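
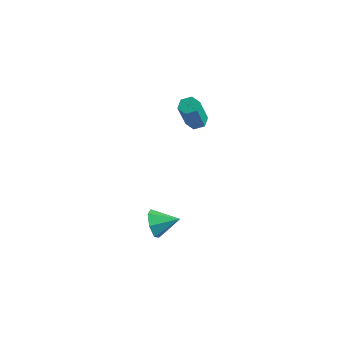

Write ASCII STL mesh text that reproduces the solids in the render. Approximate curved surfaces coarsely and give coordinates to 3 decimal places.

solid 
facet normal -0.847 -0.406 -0.344
outer loop
vertex 1.195 -3.088 -3.513
vertex 0.814 -2.871 -2.832
vertex 0.894 -2.453 -3.521
endloop
endfacet
facet normal 0.692 0.320 -0.647
outer loop
vertex 1.195 -3.088 -3.513
vertex 0.894 -2.453 -3.521
vertex 1.906 -2.349 -2.388
endloop
endfacet
facet normal -0.847 -0.405 -0.344
outer loop
vertex 0.894 -2.453 -3.521
vertex 0.814 -2.871 -2.832
vertex 0.533 -2.133 -3.01
endloop
endfacet
facet normal 0.297 0.890 -0.347
outer loop
vertex 0.894 -2.453 -3.521
vertex 0.533 -2.133 -3.01
vertex 1.906 -2.349 -2.388
endloop
endfacet
facet normal -0.846 -0.406 -0.345
outer loop
vertex 0.533 -2.133 -3.01
vertex 0.814 -2.871 -2.832
vertex 0.383 -2.369 -2.365
endloop
endfacet
facet normal -0.007 0.940 0.342
outer loop
vertex 0.533 -2.133 -3.01
vertex 0.383 -2.369 -2.365
vertex 1.906 -2.349 -2.388
endloop
endfacet
facet normal -0.846 -0.406 -0.345
outer loop
vertex 0.383 -2.369 -2.365
vertex 0.814 -2.871 -2.832
vertex 0.558 -2.983 -2.072
endloop
endfacet
facet normal 0.008 0.433 0.902
outer loop
vertex 0.383 -2.369 -2.365
vertex 0.558 -2.983 -2.072
vertex 1.906 -2.349 -2.388
endloop
endfacet
facet normal -0.847 -0.405 -0.345
outer loop
vertex 0.558 -2.983 -2.072
vertex 0.814 -2.871 -2.832
vertex 0.925 -3.513 -2.351
endloop
endfacet
facet normal 0.331 -0.250 0.910
outer loop
vertex 0.558 -2.983 -2.072
vertex 0.925 -3.513 -2.351
vertex 1.906 -2.349 -2.388
endloop
endfacet
facet normal -0.847 -0.405 -0.345
outer loop
vertex 0.925 -3.513 -2.351
vertex 0.814 -2.871 -2.832
vertex 1.209 -3.56 -2.992
endloop
endfacet
facet normal 0.718 -0.594 0.362
outer loop
vertex 0.925 -3.513 -2.351
vertex 1.209 -3.56 -2.992
vertex 1.906 -2.349 -2.388
endloop
endfacet
facet normal -0.847 -0.405 -0.345
outer loop
vertex 1.209 -3.56 -2.992
vertex 0.814 -2.871 -2.832
vertex 1.195 -3.088 -3.513
endloop
endfacet
facet normal 0.880 -0.341 -0.332
outer loop
vertex 1.209 -3.56 -2.992
vertex 1.195 -3.088 -3.513
vertex 1.906 -2.349 -2.388
endloop
endfacet
facet normal 0.064 0.347 -0.936
outer loop
vertex 1.802 0.266 2.382
vertex 1.295 0.449 2.415
vertex 1.707 0.766 2.561
endloop
endfacet
facet normal 0.982 0.144 0.120
outer loop
vertex 1.802 0.266 2.382
vertex 1.707 0.766 2.561
vertex 1.692 -0.332 3.991
endloop
endfacet
facet normal 0.982 0.144 0.120
outer loop
vertex 1.692 -0.332 3.991
vertex 1.707 0.766 2.561
vertex 1.597 0.168 4.17
endloop
endfacet
facet normal -0.062 -0.347 0.936
outer loop
vertex 1.692 -0.332 3.991
vertex 1.597 0.168 4.17
vertex 1.185 -0.149 4.025
endloop
endfacet
facet normal 0.063 0.349 -0.935
outer loop
vertex 1.707 0.766 2.561
vertex 1.295 0.449 2.415
vertex 1.2 0.949 2.595
endloop
endfacet
facet normal 0.339 0.874 0.348
outer loop
vertex 1.707 0.766 2.561
vertex 1.2 0.949 2.595
vertex 1.597 0.168 4.17
endloop
endfacet
facet normal 0.340 0.874 0.347
outer loop
vertex 1.597 0.168 4.17
vertex 1.2 0.949 2.595
vertex 1.09 0.352 4.204
endloop
endfacet
facet normal -0.063 -0.346 0.936
outer loop
vertex 1.597 0.168 4.17
vertex 1.09 0.352 4.204
vertex 1.185 -0.149 4.025
endloop
endfacet
facet normal 0.063 0.349 -0.935
outer loop
vertex 1.2 0.949 2.595
vertex 1.295 0.449 2.415
vertex 0.788 0.632 2.449
endloop
endfacet
facet normal -0.643 0.731 0.227
outer loop
vertex 1.2 0.949 2.595
vertex 0.788 0.632 2.449
vertex 1.09 0.352 4.204
endloop
endfacet
facet normal -0.644 0.730 0.227
outer loop
vertex 1.09 0.352 4.204
vertex 0.788 0.632 2.449
vertex 0.678 0.034 4.058
endloop
endfacet
facet normal -0.064 -0.347 0.936
outer loop
vertex 1.09 0.352 4.204
vertex 0.678 0.034 4.058
vertex 1.185 -0.149 4.025
endloop
endfacet
facet normal 0.062 0.347 -0.936
outer loop
vertex 0.788 0.632 2.449
vertex 1.295 0.449 2.415
vertex 0.883 0.132 2.27
endloop
endfacet
facet normal -0.982 -0.144 -0.120
outer loop
vertex 0.788 0.632 2.449
vertex 0.883 0.132 2.27
vertex 0.678 0.034 4.058
endloop
endfacet
facet normal -0.982 -0.144 -0.120
outer loop
vertex 0.678 0.034 4.058
vertex 0.883 0.132 2.27
vertex 0.773 -0.466 3.879
endloop
endfacet
facet normal -0.064 -0.347 0.936
outer loop
vertex 0.678 0.034 4.058
vertex 0.773 -0.466 3.879
vertex 1.185 -0.149 4.025
endloop
endfacet
facet normal 0.063 0.346 -0.936
outer loop
vertex 0.883 0.132 2.27
vertex 1.295 0.449 2.415
vertex 1.39 -0.052 2.236
endloop
endfacet
facet normal -0.340 -0.874 -0.348
outer loop
vertex 0.883 0.132 2.27
vertex 1.39 -0.052 2.236
vertex 0.773 -0.466 3.879
endloop
endfacet
facet normal -0.339 -0.874 -0.348
outer loop
vertex 0.773 -0.466 3.879
vertex 1.39 -0.052 2.236
vertex 1.28 -0.649 3.845
endloop
endfacet
facet normal -0.063 -0.349 0.935
outer loop
vertex 0.773 -0.466 3.879
vertex 1.28 -0.649 3.845
vertex 1.185 -0.149 4.025
endloop
endfacet
facet normal 0.064 0.347 -0.936
outer loop
vertex 1.39 -0.052 2.236
vertex 1.295 0.449 2.415
vertex 1.802 0.266 2.382
endloop
endfacet
facet normal 0.644 -0.730 -0.227
outer loop
vertex 1.39 -0.052 2.236
vertex 1.802 0.266 2.382
vertex 1.28 -0.649 3.845
endloop
endfacet
facet normal 0.643 -0.731 -0.228
outer loop
vertex 1.28 -0.649 3.845
vertex 1.802 0.266 2.382
vertex 1.692 -0.332 3.991
endloop
endfacet
facet normal -0.063 -0.349 0.935
outer loop
vertex 1.28 -0.649 3.845
vertex 1.692 -0.332 3.991
vertex 1.185 -0.149 4.025
endloop
endfacet

endsolid


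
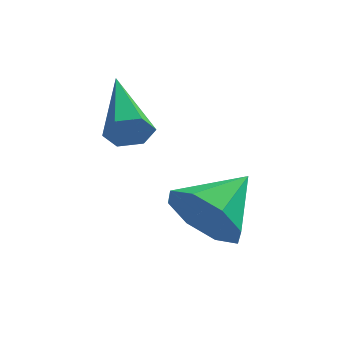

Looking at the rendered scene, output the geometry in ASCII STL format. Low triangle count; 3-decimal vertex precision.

solid 
facet normal 0.242 -0.904 -0.352
outer loop
vertex 1.296 -2.161 3.819
vertex 1.003 -2.041 3.309
vertex 1.585 -1.905 3.36
endloop
endfacet
facet normal 0.762 0.226 0.606
outer loop
vertex 1.296 -2.161 3.819
vertex 1.585 -1.905 3.36
vertex 0.477 -0.079 4.071
endloop
endfacet
facet normal 0.242 -0.904 -0.351
outer loop
vertex 1.585 -1.905 3.36
vertex 1.003 -2.041 3.309
vertex 1.293 -1.785 2.85
endloop
endfacet
facet normal 0.760 0.577 -0.299
outer loop
vertex 1.585 -1.905 3.36
vertex 1.293 -1.785 2.85
vertex 0.477 -0.079 4.071
endloop
endfacet
facet normal 0.242 -0.904 -0.351
outer loop
vertex 1.293 -1.785 2.85
vertex 1.003 -2.041 3.309
vertex 0.711 -1.921 2.799
endloop
endfacet
facet normal -0.059 0.562 -0.825
outer loop
vertex 1.293 -1.785 2.85
vertex 0.711 -1.921 2.799
vertex 0.477 -0.079 4.071
endloop
endfacet
facet normal 0.243 -0.904 -0.352
outer loop
vertex 0.711 -1.921 2.799
vertex 1.003 -2.041 3.309
vertex 0.421 -2.177 3.257
endloop
endfacet
facet normal -0.874 0.196 -0.444
outer loop
vertex 0.711 -1.921 2.799
vertex 0.421 -2.177 3.257
vertex 0.477 -0.079 4.071
endloop
endfacet
facet normal 0.243 -0.904 -0.352
outer loop
vertex 0.421 -2.177 3.257
vertex 1.003 -2.041 3.309
vertex 0.714 -2.297 3.767
endloop
endfacet
facet normal -0.872 -0.157 0.464
outer loop
vertex 0.421 -2.177 3.257
vertex 0.714 -2.297 3.767
vertex 0.477 -0.079 4.071
endloop
endfacet
facet normal 0.243 -0.904 -0.352
outer loop
vertex 0.714 -2.297 3.767
vertex 1.003 -2.041 3.309
vertex 1.296 -2.161 3.819
endloop
endfacet
facet normal -0.055 -0.141 0.988
outer loop
vertex 0.714 -2.297 3.767
vertex 1.296 -2.161 3.819
vertex 0.477 -0.079 4.071
endloop
endfacet
facet normal -0.552 -0.716 -0.426
outer loop
vertex 3.482 -3.249 0.601
vertex 2.733 -3.09 1.304
vertex 2.954 -2.702 0.366
endloop
endfacet
facet normal 0.716 0.469 -0.518
outer loop
vertex 3.482 -3.249 0.601
vertex 2.954 -2.702 0.366
vertex 3.627 -1.93 1.996
endloop
endfacet
facet normal -0.552 -0.717 -0.426
outer loop
vertex 2.954 -2.702 0.366
vertex 2.733 -3.09 1.304
vertex 2.296 -2.382 0.68
endloop
endfacet
facet normal 0.186 0.856 -0.482
outer loop
vertex 2.954 -2.702 0.366
vertex 2.296 -2.382 0.68
vertex 3.627 -1.93 1.996
endloop
endfacet
facet normal -0.552 -0.717 -0.426
outer loop
vertex 2.296 -2.382 0.68
vertex 2.733 -3.09 1.304
vertex 1.894 -2.477 1.36
endloop
endfacet
facet normal -0.288 0.957 -0.037
outer loop
vertex 2.296 -2.382 0.68
vertex 1.894 -2.477 1.36
vertex 3.627 -1.93 1.996
endloop
endfacet
facet normal -0.552 -0.717 -0.426
outer loop
vertex 1.894 -2.477 1.36
vertex 2.733 -3.09 1.304
vertex 1.983 -2.931 2.008
endloop
endfacet
facet normal -0.429 0.711 0.557
outer loop
vertex 1.894 -2.477 1.36
vertex 1.983 -2.931 2.008
vertex 3.627 -1.93 1.996
endloop
endfacet
facet normal -0.553 -0.716 -0.427
outer loop
vertex 1.983 -2.931 2.008
vertex 2.733 -3.09 1.304
vertex 2.511 -3.479 2.243
endloop
endfacet
facet normal -0.152 0.262 0.953
outer loop
vertex 1.983 -2.931 2.008
vertex 2.511 -3.479 2.243
vertex 3.627 -1.93 1.996
endloop
endfacet
facet normal -0.551 -0.717 -0.427
outer loop
vertex 2.511 -3.479 2.243
vertex 2.733 -3.09 1.304
vertex 3.169 -3.798 1.929
endloop
endfacet
facet normal 0.377 -0.125 0.918
outer loop
vertex 2.511 -3.479 2.243
vertex 3.169 -3.798 1.929
vertex 3.627 -1.93 1.996
endloop
endfacet
facet normal -0.553 -0.716 -0.426
outer loop
vertex 3.169 -3.798 1.929
vertex 2.733 -3.09 1.304
vertex 3.571 -3.703 1.248
endloop
endfacet
facet normal 0.852 -0.226 0.472
outer loop
vertex 3.169 -3.798 1.929
vertex 3.571 -3.703 1.248
vertex 3.627 -1.93 1.996
endloop
endfacet
facet normal -0.552 -0.716 -0.427
outer loop
vertex 3.571 -3.703 1.248
vertex 2.733 -3.09 1.304
vertex 3.482 -3.249 0.601
endloop
endfacet
facet normal 0.992 0.020 -0.122
outer loop
vertex 3.571 -3.703 1.248
vertex 3.482 -3.249 0.601
vertex 3.627 -1.93 1.996
endloop
endfacet

endsolid


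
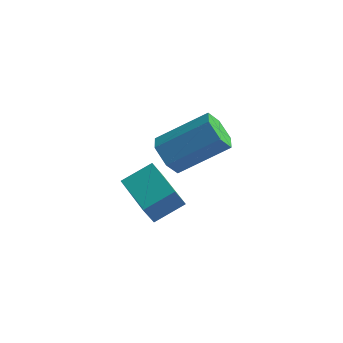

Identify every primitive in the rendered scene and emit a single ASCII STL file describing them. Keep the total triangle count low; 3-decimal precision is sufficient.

solid 
facet normal -0.639 -0.634 -0.435
outer loop
vertex 3.33 -1.11 -3.867
vertex 2.107 0.018 -3.713
vertex 3.553 -0.751 -4.718
endloop
endfacet
facet normal 0.732 -0.675 -0.093
outer loop
vertex 4.333 0.022 -4.187
vertex 3.33 -1.11 -3.867
vertex 3.553 -0.751 -4.718
endloop
endfacet
facet normal -0.639 -0.634 -0.435
outer loop
vertex 3.553 -0.751 -4.718
vertex 2.107 0.018 -3.713
vertex 2.33 0.376 -4.563
endloop
endfacet
facet normal 0.235 0.378 -0.895
outer loop
vertex 2.33 0.376 -4.563
vertex 4.333 0.022 -4.187
vertex 3.553 -0.751 -4.718
endloop
endfacet
facet normal -0.235 -0.378 0.896
outer loop
vertex 3.33 -1.11 -3.867
vertex 2.887 0.791 -3.182
vertex 2.107 0.018 -3.713
endloop
endfacet
facet normal 0.732 -0.675 -0.092
outer loop
vertex 4.11 -0.336 -3.337
vertex 3.33 -1.11 -3.867
vertex 4.333 0.022 -4.187
endloop
endfacet
facet normal -0.234 -0.377 0.896
outer loop
vertex 4.11 -0.336 -3.337
vertex 2.887 0.791 -3.182
vertex 3.33 -1.11 -3.867
endloop
endfacet
facet normal -0.732 0.675 0.092
outer loop
vertex 2.107 0.018 -3.713
vertex 2.887 0.791 -3.182
vertex 2.33 0.376 -4.563
endloop
endfacet
facet normal 0.235 0.377 -0.896
outer loop
vertex 3.11 1.15 -4.033
vertex 4.333 0.022 -4.187
vertex 2.33 0.376 -4.563
endloop
endfacet
facet normal -0.732 0.675 0.093
outer loop
vertex 2.33 0.376 -4.563
vertex 2.887 0.791 -3.182
vertex 3.11 1.15 -4.033
endloop
endfacet
facet normal 0.640 0.634 0.435
outer loop
vertex 3.11 1.15 -4.033
vertex 4.11 -0.336 -3.337
vertex 4.333 0.022 -4.187
endloop
endfacet
facet normal 0.639 0.634 0.435
outer loop
vertex 2.887 0.791 -3.182
vertex 4.11 -0.336 -3.337
vertex 3.11 1.15 -4.033
endloop
endfacet
facet normal -0.738 -0.408 -0.537
outer loop
vertex 2.862 3.153 -5.122
vertex 2.604 2.765 -4.472
vertex 2.323 3.495 -4.641
endloop
endfacet
facet normal -0.016 0.806 -0.591
outer loop
vertex 2.862 3.153 -5.122
vertex 2.323 3.495 -4.641
vertex 4.434 4.023 -3.978
endloop
endfacet
facet normal -0.016 0.806 -0.591
outer loop
vertex 4.434 4.023 -3.978
vertex 2.323 3.495 -4.641
vertex 3.895 4.365 -3.497
endloop
endfacet
facet normal 0.738 0.408 0.537
outer loop
vertex 4.434 4.023 -3.978
vertex 3.895 4.365 -3.497
vertex 4.176 3.635 -3.328
endloop
endfacet
facet normal -0.738 -0.408 -0.537
outer loop
vertex 2.323 3.495 -4.641
vertex 2.604 2.765 -4.472
vertex 2.064 3.107 -3.99
endloop
endfacet
facet normal -0.592 0.774 0.225
outer loop
vertex 2.323 3.495 -4.641
vertex 2.064 3.107 -3.99
vertex 3.895 4.365 -3.497
endloop
endfacet
facet normal -0.592 0.774 0.226
outer loop
vertex 3.895 4.365 -3.497
vertex 2.064 3.107 -3.99
vertex 3.636 3.977 -2.847
endloop
endfacet
facet normal 0.738 0.408 0.538
outer loop
vertex 3.895 4.365 -3.497
vertex 3.636 3.977 -2.847
vertex 4.176 3.635 -3.328
endloop
endfacet
facet normal -0.738 -0.409 -0.537
outer loop
vertex 2.064 3.107 -3.99
vertex 2.604 2.765 -4.472
vertex 2.346 2.377 -3.822
endloop
endfacet
facet normal -0.575 -0.034 0.817
outer loop
vertex 2.064 3.107 -3.99
vertex 2.346 2.377 -3.822
vertex 3.636 3.977 -2.847
endloop
endfacet
facet normal -0.576 -0.033 0.817
outer loop
vertex 3.636 3.977 -2.847
vertex 2.346 2.377 -3.822
vertex 3.918 3.247 -2.678
endloop
endfacet
facet normal 0.738 0.409 0.537
outer loop
vertex 3.636 3.977 -2.847
vertex 3.918 3.247 -2.678
vertex 4.176 3.635 -3.328
endloop
endfacet
facet normal -0.738 -0.408 -0.537
outer loop
vertex 2.346 2.377 -3.822
vertex 2.604 2.765 -4.472
vertex 2.885 2.035 -4.303
endloop
endfacet
facet normal 0.016 -0.806 0.591
outer loop
vertex 2.346 2.377 -3.822
vertex 2.885 2.035 -4.303
vertex 3.918 3.247 -2.678
endloop
endfacet
facet normal 0.016 -0.806 0.591
outer loop
vertex 3.918 3.247 -2.678
vertex 2.885 2.035 -4.303
vertex 4.457 2.905 -3.159
endloop
endfacet
facet normal 0.738 0.408 0.537
outer loop
vertex 3.918 3.247 -2.678
vertex 4.457 2.905 -3.159
vertex 4.176 3.635 -3.328
endloop
endfacet
facet normal -0.738 -0.408 -0.538
outer loop
vertex 2.885 2.035 -4.303
vertex 2.604 2.765 -4.472
vertex 3.144 2.423 -4.953
endloop
endfacet
facet normal 0.592 -0.773 -0.226
outer loop
vertex 2.885 2.035 -4.303
vertex 3.144 2.423 -4.953
vertex 4.457 2.905 -3.159
endloop
endfacet
facet normal 0.592 -0.774 -0.226
outer loop
vertex 4.457 2.905 -3.159
vertex 3.144 2.423 -4.953
vertex 4.716 3.293 -3.81
endloop
endfacet
facet normal 0.738 0.408 0.537
outer loop
vertex 4.457 2.905 -3.159
vertex 4.716 3.293 -3.81
vertex 4.176 3.635 -3.328
endloop
endfacet
facet normal -0.738 -0.409 -0.537
outer loop
vertex 3.144 2.423 -4.953
vertex 2.604 2.765 -4.472
vertex 2.862 3.153 -5.122
endloop
endfacet
facet normal 0.576 0.033 -0.817
outer loop
vertex 3.144 2.423 -4.953
vertex 2.862 3.153 -5.122
vertex 4.716 3.293 -3.81
endloop
endfacet
facet normal 0.576 0.034 -0.817
outer loop
vertex 4.716 3.293 -3.81
vertex 2.862 3.153 -5.122
vertex 4.434 4.023 -3.978
endloop
endfacet
facet normal 0.738 0.409 0.537
outer loop
vertex 4.716 3.293 -3.81
vertex 4.434 4.023 -3.978
vertex 4.176 3.635 -3.328
endloop
endfacet

endsolid


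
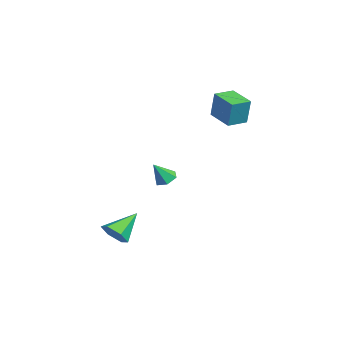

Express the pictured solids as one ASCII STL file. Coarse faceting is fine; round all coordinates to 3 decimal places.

solid 
facet normal -0.897 -0.383 0.222
outer loop
vertex -2.289 2.784 3.607
vertex -2.737 3.843 3.624
vertex -2.615 2.671 2.095
endloop
endfacet
facet normal 0.390 -0.921 -0.015
outer loop
vertex -1.243 3.257 1.756
vertex -2.289 2.784 3.607
vertex -2.615 2.671 2.095
endloop
endfacet
facet normal -0.897 -0.383 0.222
outer loop
vertex -2.615 2.671 2.095
vertex -2.737 3.843 3.624
vertex -3.063 3.73 2.113
endloop
endfacet
facet normal -0.210 -0.072 -0.975
outer loop
vertex -3.063 3.73 2.113
vertex -1.243 3.257 1.756
vertex -2.615 2.671 2.095
endloop
endfacet
facet normal 0.210 0.073 0.975
outer loop
vertex -2.289 2.784 3.607
vertex -1.365 4.429 3.285
vertex -2.737 3.843 3.624
endloop
endfacet
facet normal 0.390 -0.921 -0.015
outer loop
vertex -0.917 3.37 3.267
vertex -2.289 2.784 3.607
vertex -1.243 3.257 1.756
endloop
endfacet
facet normal 0.211 0.073 0.975
outer loop
vertex -0.917 3.37 3.267
vertex -1.365 4.429 3.285
vertex -2.289 2.784 3.607
endloop
endfacet
facet normal -0.390 0.921 0.015
outer loop
vertex -2.737 3.843 3.624
vertex -1.365 4.429 3.285
vertex -3.063 3.73 2.113
endloop
endfacet
facet normal -0.210 -0.073 -0.975
outer loop
vertex -1.691 4.316 1.773
vertex -1.243 3.257 1.756
vertex -3.063 3.73 2.113
endloop
endfacet
facet normal -0.390 0.921 0.015
outer loop
vertex -3.063 3.73 2.113
vertex -1.365 4.429 3.285
vertex -1.691 4.316 1.773
endloop
endfacet
facet normal 0.897 0.383 -0.222
outer loop
vertex -1.691 4.316 1.773
vertex -0.917 3.37 3.267
vertex -1.243 3.257 1.756
endloop
endfacet
facet normal 0.897 0.383 -0.222
outer loop
vertex -1.365 4.429 3.285
vertex -0.917 3.37 3.267
vertex -1.691 4.316 1.773
endloop
endfacet
facet normal 0.413 -0.702 -0.580
outer loop
vertex 2.681 -2.781 -3.587
vertex 1.932 -2.974 -3.887
vertex 2.392 -2.394 -4.262
endloop
endfacet
facet normal 0.621 0.765 0.173
outer loop
vertex 2.681 -2.781 -3.587
vertex 2.392 -2.394 -4.262
vertex 1.208 -1.746 -2.873
endloop
endfacet
facet normal 0.414 -0.703 -0.579
outer loop
vertex 2.392 -2.394 -4.262
vertex 1.932 -2.974 -3.887
vertex 1.643 -2.588 -4.562
endloop
endfacet
facet normal -0.048 0.889 -0.455
outer loop
vertex 2.392 -2.394 -4.262
vertex 1.643 -2.588 -4.562
vertex 1.208 -1.746 -2.873
endloop
endfacet
facet normal 0.414 -0.703 -0.579
outer loop
vertex 1.643 -2.588 -4.562
vertex 1.932 -2.974 -3.887
vertex 1.183 -3.168 -4.187
endloop
endfacet
facet normal -0.825 0.391 -0.407
outer loop
vertex 1.643 -2.588 -4.562
vertex 1.183 -3.168 -4.187
vertex 1.208 -1.746 -2.873
endloop
endfacet
facet normal 0.414 -0.702 -0.580
outer loop
vertex 1.183 -3.168 -4.187
vertex 1.932 -2.974 -3.887
vertex 1.472 -3.555 -3.512
endloop
endfacet
facet normal -0.935 -0.231 0.268
outer loop
vertex 1.183 -3.168 -4.187
vertex 1.472 -3.555 -3.512
vertex 1.208 -1.746 -2.873
endloop
endfacet
facet normal 0.414 -0.702 -0.580
outer loop
vertex 1.472 -3.555 -3.512
vertex 1.932 -2.974 -3.887
vertex 2.221 -3.361 -3.212
endloop
endfacet
facet normal -0.267 -0.355 0.896
outer loop
vertex 1.472 -3.555 -3.512
vertex 2.221 -3.361 -3.212
vertex 1.208 -1.746 -2.873
endloop
endfacet
facet normal 0.413 -0.702 -0.580
outer loop
vertex 2.221 -3.361 -3.212
vertex 1.932 -2.974 -3.887
vertex 2.681 -2.781 -3.587
endloop
endfacet
facet normal 0.511 0.143 0.848
outer loop
vertex 2.221 -3.361 -3.212
vertex 2.681 -2.781 -3.587
vertex 1.208 -1.746 -2.873
endloop
endfacet
facet normal -0.170 0.523 -0.835
outer loop
vertex -1.754 0.76 -1.808
vertex -2.181 0.31 -2.003
vertex -2.382 0.815 -1.646
endloop
endfacet
facet normal 0.252 0.571 0.782
outer loop
vertex -1.754 0.76 -1.808
vertex -2.382 0.815 -1.646
vertex -1.959 -0.37 -0.917
endloop
endfacet
facet normal -0.171 0.523 -0.835
outer loop
vertex -2.382 0.815 -1.646
vertex -2.181 0.31 -2.003
vertex -2.808 0.364 -1.841
endloop
endfacet
facet normal -0.608 0.247 0.755
outer loop
vertex -2.382 0.815 -1.646
vertex -2.808 0.364 -1.841
vertex -1.959 -0.37 -0.917
endloop
endfacet
facet normal -0.171 0.523 -0.835
outer loop
vertex -2.808 0.364 -1.841
vertex -2.181 0.31 -2.003
vertex -2.607 -0.14 -2.198
endloop
endfacet
facet normal -0.791 -0.531 0.305
outer loop
vertex -2.808 0.364 -1.841
vertex -2.607 -0.14 -2.198
vertex -1.959 -0.37 -0.917
endloop
endfacet
facet normal -0.170 0.523 -0.835
outer loop
vertex -2.607 -0.14 -2.198
vertex -2.181 0.31 -2.003
vertex -1.979 -0.195 -2.36
endloop
endfacet
facet normal -0.117 -0.986 -0.118
outer loop
vertex -2.607 -0.14 -2.198
vertex -1.979 -0.195 -2.36
vertex -1.959 -0.37 -0.917
endloop
endfacet
facet normal -0.171 0.522 -0.835
outer loop
vertex -1.979 -0.195 -2.36
vertex -2.181 0.31 -2.003
vertex -1.553 0.256 -2.165
endloop
endfacet
facet normal 0.743 -0.663 -0.091
outer loop
vertex -1.979 -0.195 -2.36
vertex -1.553 0.256 -2.165
vertex -1.959 -0.37 -0.917
endloop
endfacet
facet normal -0.170 0.523 -0.835
outer loop
vertex -1.553 0.256 -2.165
vertex -2.181 0.31 -2.003
vertex -1.754 0.76 -1.808
endloop
endfacet
facet normal 0.926 0.115 0.359
outer loop
vertex -1.553 0.256 -2.165
vertex -1.754 0.76 -1.808
vertex -1.959 -0.37 -0.917
endloop
endfacet

endsolid


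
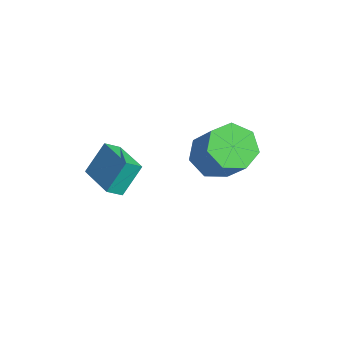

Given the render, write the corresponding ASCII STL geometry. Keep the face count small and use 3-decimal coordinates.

solid 
facet normal -0.615 0.002 -0.789
outer loop
vertex 0.673 1.829 0.326
vertex -0.17 1.791 0.983
vertex 0.333 2.651 0.593
endloop
endfacet
facet normal 0.699 0.465 -0.543
outer loop
vertex 0.673 1.829 0.326
vertex 0.333 2.651 0.593
vertex 1.914 1.827 1.92
endloop
endfacet
facet normal 0.699 0.466 -0.543
outer loop
vertex 1.914 1.827 1.92
vertex 0.333 2.651 0.593
vertex 1.574 2.648 2.187
endloop
endfacet
facet normal 0.614 -0.002 0.789
outer loop
vertex 1.914 1.827 1.92
vertex 1.574 2.648 2.187
vertex 1.07 1.789 2.577
endloop
endfacet
facet normal -0.614 0.001 -0.789
outer loop
vertex 0.333 2.651 0.593
vertex -0.17 1.791 0.983
vertex -0.387 2.825 1.153
endloop
endfacet
facet normal 0.149 0.982 -0.114
outer loop
vertex 0.333 2.651 0.593
vertex -0.387 2.825 1.153
vertex 1.574 2.648 2.187
endloop
endfacet
facet normal 0.149 0.982 -0.115
outer loop
vertex 1.574 2.648 2.187
vertex -0.387 2.825 1.153
vertex 0.854 2.823 2.747
endloop
endfacet
facet normal 0.614 -0.002 0.790
outer loop
vertex 1.574 2.648 2.187
vertex 0.854 2.823 2.747
vertex 1.07 1.789 2.577
endloop
endfacet
facet normal -0.615 0.001 -0.789
outer loop
vertex -0.387 2.825 1.153
vertex -0.17 1.791 0.983
vertex -0.943 2.221 1.586
endloop
endfacet
facet normal -0.513 0.759 0.400
outer loop
vertex -0.387 2.825 1.153
vertex -0.943 2.221 1.586
vertex 0.854 2.823 2.747
endloop
endfacet
facet normal -0.513 0.758 0.401
outer loop
vertex 0.854 2.823 2.747
vertex -0.943 2.221 1.586
vertex 0.298 2.218 3.179
endloop
endfacet
facet normal 0.614 -0.001 0.789
outer loop
vertex 0.854 2.823 2.747
vertex 0.298 2.218 3.179
vertex 1.07 1.789 2.577
endloop
endfacet
facet normal -0.614 0.002 -0.789
outer loop
vertex -0.943 2.221 1.586
vertex -0.17 1.791 0.983
vertex -0.918 1.293 1.564
endloop
endfacet
facet normal -0.788 -0.036 0.614
outer loop
vertex -0.943 2.221 1.586
vertex -0.918 1.293 1.564
vertex 0.298 2.218 3.179
endloop
endfacet
facet normal -0.789 -0.035 0.614
outer loop
vertex 0.298 2.218 3.179
vertex -0.918 1.293 1.564
vertex 0.323 1.29 3.158
endloop
endfacet
facet normal 0.614 -0.001 0.789
outer loop
vertex 0.298 2.218 3.179
vertex 0.323 1.29 3.158
vertex 1.07 1.789 2.577
endloop
endfacet
facet normal -0.614 0.002 -0.789
outer loop
vertex -0.918 1.293 1.564
vertex -0.17 1.791 0.983
vertex -0.33 0.74 1.105
endloop
endfacet
facet normal -0.471 -0.803 0.365
outer loop
vertex -0.918 1.293 1.564
vertex -0.33 0.74 1.105
vertex 0.323 1.29 3.158
endloop
endfacet
facet normal -0.470 -0.804 0.365
outer loop
vertex 0.323 1.29 3.158
vertex -0.33 0.74 1.105
vertex 0.911 0.738 2.699
endloop
endfacet
facet normal 0.615 -0.001 0.789
outer loop
vertex 0.323 1.29 3.158
vertex 0.911 0.738 2.699
vertex 1.07 1.789 2.577
endloop
endfacet
facet normal -0.615 0.002 -0.789
outer loop
vertex -0.33 0.74 1.105
vertex -0.17 1.791 0.983
vertex 0.378 0.979 0.554
endloop
endfacet
facet normal 0.203 -0.966 -0.159
outer loop
vertex -0.33 0.74 1.105
vertex 0.378 0.979 0.554
vertex 0.911 0.738 2.699
endloop
endfacet
facet normal 0.201 -0.967 -0.159
outer loop
vertex 0.911 0.738 2.699
vertex 0.378 0.979 0.554
vertex 1.619 0.976 2.148
endloop
endfacet
facet normal 0.614 -0.001 0.789
outer loop
vertex 0.911 0.738 2.699
vertex 1.619 0.976 2.148
vertex 1.07 1.789 2.577
endloop
endfacet
facet normal -0.615 0.002 -0.789
outer loop
vertex 0.378 0.979 0.554
vertex -0.17 1.791 0.983
vertex 0.673 1.829 0.326
endloop
endfacet
facet normal 0.722 -0.402 -0.563
outer loop
vertex 0.378 0.979 0.554
vertex 0.673 1.829 0.326
vertex 1.619 0.976 2.148
endloop
endfacet
facet normal 0.722 -0.401 -0.563
outer loop
vertex 1.619 0.976 2.148
vertex 0.673 1.829 0.326
vertex 1.914 1.827 1.92
endloop
endfacet
facet normal 0.614 -0.002 0.789
outer loop
vertex 1.619 0.976 2.148
vertex 1.914 1.827 1.92
vertex 1.07 1.789 2.577
endloop
endfacet
facet normal -0.993 0.023 -0.120
outer loop
vertex -1.007 -3.373 1.996
vertex -1.124 -2.456 3.14
vertex -0.933 -2.748 1.503
endloop
endfacet
facet normal 0.080 -0.623 -0.778
outer loop
vertex 0.704 -2.784 1.7
vertex -1.007 -3.373 1.996
vertex -0.933 -2.748 1.503
endloop
endfacet
facet normal -0.993 0.021 -0.120
outer loop
vertex -0.933 -2.748 1.503
vertex -1.124 -2.456 3.14
vertex -1.051 -1.831 2.646
endloop
endfacet
facet normal 0.091 0.781 -0.617
outer loop
vertex -1.051 -1.831 2.646
vertex 0.704 -2.784 1.7
vertex -0.933 -2.748 1.503
endloop
endfacet
facet normal -0.091 -0.782 0.617
outer loop
vertex -1.007 -3.373 1.996
vertex 0.513 -2.492 3.337
vertex -1.124 -2.456 3.14
endloop
endfacet
facet normal 0.080 -0.624 -0.777
outer loop
vertex 0.631 -3.409 2.194
vertex -1.007 -3.373 1.996
vertex 0.704 -2.784 1.7
endloop
endfacet
facet normal -0.092 -0.781 0.617
outer loop
vertex 0.631 -3.409 2.194
vertex 0.513 -2.492 3.337
vertex -1.007 -3.373 1.996
endloop
endfacet
facet normal -0.080 0.624 0.777
outer loop
vertex -1.124 -2.456 3.14
vertex 0.513 -2.492 3.337
vertex -1.051 -1.831 2.646
endloop
endfacet
facet normal 0.092 0.782 -0.617
outer loop
vertex 0.587 -1.867 2.844
vertex 0.704 -2.784 1.7
vertex -1.051 -1.831 2.646
endloop
endfacet
facet normal -0.080 0.623 0.778
outer loop
vertex -1.051 -1.831 2.646
vertex 0.513 -2.492 3.337
vertex 0.587 -1.867 2.844
endloop
endfacet
facet normal 0.993 -0.022 0.119
outer loop
vertex 0.587 -1.867 2.844
vertex 0.631 -3.409 2.194
vertex 0.704 -2.784 1.7
endloop
endfacet
facet normal 0.992 -0.022 0.120
outer loop
vertex 0.513 -2.492 3.337
vertex 0.631 -3.409 2.194
vertex 0.587 -1.867 2.844
endloop
endfacet

endsolid


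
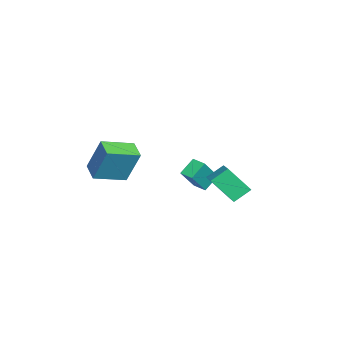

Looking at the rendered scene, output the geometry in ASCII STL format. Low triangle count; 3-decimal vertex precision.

solid 
facet normal -0.589 0.501 0.634
outer loop
vertex -3.147 -0.188 -0.001
vertex -2.622 0.515 -0.069
vertex -4.194 0.452 -1.478
endloop
endfacet
facet normal -0.597 -0.798 0.077
outer loop
vertex -3.458 -0.175 -2.271
vertex -3.147 -0.188 -0.001
vertex -4.194 0.452 -1.478
endloop
endfacet
facet normal -0.588 0.502 0.634
outer loop
vertex -4.194 0.452 -1.478
vertex -2.622 0.515 -0.069
vertex -3.668 1.155 -1.546
endloop
endfacet
facet normal -0.545 0.333 -0.769
outer loop
vertex -3.668 1.155 -1.546
vertex -3.458 -0.175 -2.271
vertex -4.194 0.452 -1.478
endloop
endfacet
facet normal 0.545 -0.333 0.769
outer loop
vertex -3.147 -0.188 -0.001
vertex -1.886 -0.112 -0.862
vertex -2.622 0.515 -0.069
endloop
endfacet
facet normal -0.597 -0.798 0.077
outer loop
vertex -2.412 -0.815 -0.794
vertex -3.147 -0.188 -0.001
vertex -3.458 -0.175 -2.271
endloop
endfacet
facet normal 0.545 -0.334 0.769
outer loop
vertex -2.412 -0.815 -0.794
vertex -1.886 -0.112 -0.862
vertex -3.147 -0.188 -0.001
endloop
endfacet
facet normal 0.597 0.798 -0.077
outer loop
vertex -2.622 0.515 -0.069
vertex -1.886 -0.112 -0.862
vertex -3.668 1.155 -1.546
endloop
endfacet
facet normal -0.546 0.333 -0.769
outer loop
vertex -2.933 0.528 -2.339
vertex -3.458 -0.175 -2.271
vertex -3.668 1.155 -1.546
endloop
endfacet
facet normal 0.597 0.798 -0.078
outer loop
vertex -3.668 1.155 -1.546
vertex -1.886 -0.112 -0.862
vertex -2.933 0.528 -2.339
endloop
endfacet
facet normal 0.589 -0.501 -0.634
outer loop
vertex -2.933 0.528 -2.339
vertex -2.412 -0.815 -0.794
vertex -3.458 -0.175 -2.271
endloop
endfacet
facet normal 0.588 -0.502 -0.634
outer loop
vertex -1.886 -0.112 -0.862
vertex -2.412 -0.815 -0.794
vertex -2.933 0.528 -2.339
endloop
endfacet
facet normal -0.866 -0.410 0.286
outer loop
vertex 3.776 -4.205 4.514
vertex 2.85 -2.602 4.006
vertex 3.491 -5.01 2.497
endloop
endfacet
facet normal 0.483 -0.835 0.265
outer loop
vertex 4.53 -4.518 2.154
vertex 3.776 -4.205 4.514
vertex 3.491 -5.01 2.497
endloop
endfacet
facet normal -0.866 -0.410 0.286
outer loop
vertex 3.491 -5.01 2.497
vertex 2.85 -2.602 4.006
vertex 2.565 -3.407 1.989
endloop
endfacet
facet normal -0.130 -0.367 -0.921
outer loop
vertex 2.565 -3.407 1.989
vertex 4.53 -4.518 2.154
vertex 3.491 -5.01 2.497
endloop
endfacet
facet normal 0.130 0.367 0.921
outer loop
vertex 3.776 -4.205 4.514
vertex 3.889 -2.11 3.663
vertex 2.85 -2.602 4.006
endloop
endfacet
facet normal 0.483 -0.835 0.265
outer loop
vertex 4.815 -3.713 4.171
vertex 3.776 -4.205 4.514
vertex 4.53 -4.518 2.154
endloop
endfacet
facet normal 0.130 0.367 0.921
outer loop
vertex 4.815 -3.713 4.171
vertex 3.889 -2.11 3.663
vertex 3.776 -4.205 4.514
endloop
endfacet
facet normal -0.483 0.835 -0.265
outer loop
vertex 2.85 -2.602 4.006
vertex 3.889 -2.11 3.663
vertex 2.565 -3.407 1.989
endloop
endfacet
facet normal -0.130 -0.367 -0.921
outer loop
vertex 3.604 -2.915 1.646
vertex 4.53 -4.518 2.154
vertex 2.565 -3.407 1.989
endloop
endfacet
facet normal -0.483 0.835 -0.265
outer loop
vertex 2.565 -3.407 1.989
vertex 3.889 -2.11 3.663
vertex 3.604 -2.915 1.646
endloop
endfacet
facet normal 0.866 0.410 -0.286
outer loop
vertex 3.604 -2.915 1.646
vertex 4.815 -3.713 4.171
vertex 4.53 -4.518 2.154
endloop
endfacet
facet normal 0.866 0.410 -0.286
outer loop
vertex 3.889 -2.11 3.663
vertex 4.815 -3.713 4.171
vertex 3.604 -2.915 1.646
endloop
endfacet
facet normal -0.918 -0.250 -0.307
outer loop
vertex 2.319 1.129 1.446
vertex 1.852 1.981 2.15
vertex 2.453 2.366 0.037
endloop
endfacet
facet normal 0.390 -0.710 -0.586
outer loop
vertex 3.748 2.719 0.47
vertex 2.319 1.129 1.446
vertex 2.453 2.366 0.037
endloop
endfacet
facet normal -0.918 -0.250 -0.307
outer loop
vertex 2.453 2.366 0.037
vertex 1.852 1.981 2.15
vertex 1.986 3.218 0.741
endloop
endfacet
facet normal 0.071 0.658 -0.749
outer loop
vertex 1.986 3.218 0.741
vertex 3.748 2.719 0.47
vertex 2.453 2.366 0.037
endloop
endfacet
facet normal -0.071 -0.658 0.749
outer loop
vertex 2.319 1.129 1.446
vertex 3.147 2.334 2.583
vertex 1.852 1.981 2.15
endloop
endfacet
facet normal 0.390 -0.710 -0.586
outer loop
vertex 3.614 1.482 1.879
vertex 2.319 1.129 1.446
vertex 3.748 2.719 0.47
endloop
endfacet
facet normal -0.071 -0.658 0.749
outer loop
vertex 3.614 1.482 1.879
vertex 3.147 2.334 2.583
vertex 2.319 1.129 1.446
endloop
endfacet
facet normal -0.390 0.710 0.586
outer loop
vertex 1.852 1.981 2.15
vertex 3.147 2.334 2.583
vertex 1.986 3.218 0.741
endloop
endfacet
facet normal 0.071 0.658 -0.749
outer loop
vertex 3.281 3.571 1.174
vertex 3.748 2.719 0.47
vertex 1.986 3.218 0.741
endloop
endfacet
facet normal -0.390 0.710 0.586
outer loop
vertex 1.986 3.218 0.741
vertex 3.147 2.334 2.583
vertex 3.281 3.571 1.174
endloop
endfacet
facet normal 0.918 0.250 0.307
outer loop
vertex 3.281 3.571 1.174
vertex 3.614 1.482 1.879
vertex 3.748 2.719 0.47
endloop
endfacet
facet normal 0.918 0.250 0.307
outer loop
vertex 3.147 2.334 2.583
vertex 3.614 1.482 1.879
vertex 3.281 3.571 1.174
endloop
endfacet

endsolid


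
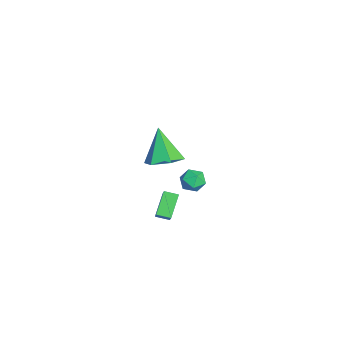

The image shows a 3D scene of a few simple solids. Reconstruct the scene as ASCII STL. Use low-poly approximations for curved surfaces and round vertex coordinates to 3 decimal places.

solid 
facet normal -0.708 0.011 -0.706
outer loop
vertex -0.58 -1.83 -3.502
vertex -0.385 -1.044 -3.685
vertex 0.472 -2.338 -4.565
endloop
endfacet
facet normal -0.235 -0.947 0.220
outer loop
vertex 1.605 -2.356 -3.435
vertex -0.58 -1.83 -3.502
vertex 0.472 -2.338 -4.565
endloop
endfacet
facet normal -0.708 0.011 -0.706
outer loop
vertex 0.472 -2.338 -4.565
vertex -0.385 -1.044 -3.685
vertex 0.667 -1.552 -4.748
endloop
endfacet
facet normal 0.666 -0.322 -0.673
outer loop
vertex 0.667 -1.552 -4.748
vertex 1.605 -2.356 -3.435
vertex 0.472 -2.338 -4.565
endloop
endfacet
facet normal -0.666 0.322 0.673
outer loop
vertex -0.58 -1.83 -3.502
vertex 0.748 -1.062 -2.555
vertex -0.385 -1.044 -3.685
endloop
endfacet
facet normal -0.235 -0.947 0.220
outer loop
vertex 0.553 -1.848 -2.372
vertex -0.58 -1.83 -3.502
vertex 1.605 -2.356 -3.435
endloop
endfacet
facet normal -0.666 0.322 0.673
outer loop
vertex 0.553 -1.848 -2.372
vertex 0.748 -1.062 -2.555
vertex -0.58 -1.83 -3.502
endloop
endfacet
facet normal 0.235 0.947 -0.220
outer loop
vertex -0.385 -1.044 -3.685
vertex 0.748 -1.062 -2.555
vertex 0.667 -1.552 -4.748
endloop
endfacet
facet normal 0.666 -0.322 -0.673
outer loop
vertex 1.8 -1.57 -3.618
vertex 1.605 -2.356 -3.435
vertex 0.667 -1.552 -4.748
endloop
endfacet
facet normal 0.235 0.947 -0.220
outer loop
vertex 0.667 -1.552 -4.748
vertex 0.748 -1.062 -2.555
vertex 1.8 -1.57 -3.618
endloop
endfacet
facet normal 0.708 -0.011 0.706
outer loop
vertex 1.8 -1.57 -3.618
vertex 0.553 -1.848 -2.372
vertex 1.605 -2.356 -3.435
endloop
endfacet
facet normal 0.708 -0.011 0.706
outer loop
vertex 0.748 -1.062 -2.555
vertex 0.553 -1.848 -2.372
vertex 1.8 -1.57 -3.618
endloop
endfacet
facet normal 0.485 0.112 -0.867
outer loop
vertex 4.206 -1.758 2.889
vertex 3.309 -2.03 2.352
vertex 3.501 -0.995 2.593
endloop
endfacet
facet normal 0.339 0.596 0.728
outer loop
vertex 4.206 -1.758 2.889
vertex 3.501 -0.995 2.593
vertex 2.271 -2.27 4.208
endloop
endfacet
facet normal 0.485 0.112 -0.867
outer loop
vertex 3.501 -0.995 2.593
vertex 3.309 -2.03 2.352
vertex 2.604 -1.268 2.056
endloop
endfacet
facet normal -0.446 0.836 0.320
outer loop
vertex 3.501 -0.995 2.593
vertex 2.604 -1.268 2.056
vertex 2.271 -2.27 4.208
endloop
endfacet
facet normal 0.485 0.112 -0.867
outer loop
vertex 2.604 -1.268 2.056
vertex 3.309 -2.03 2.352
vertex 2.412 -2.303 1.815
endloop
endfacet
facet normal -0.979 0.196 -0.060
outer loop
vertex 2.604 -1.268 2.056
vertex 2.412 -2.303 1.815
vertex 2.271 -2.27 4.208
endloop
endfacet
facet normal 0.485 0.112 -0.867
outer loop
vertex 2.412 -2.303 1.815
vertex 3.309 -2.03 2.352
vertex 3.117 -3.066 2.111
endloop
endfacet
facet normal -0.728 -0.685 -0.033
outer loop
vertex 2.412 -2.303 1.815
vertex 3.117 -3.066 2.111
vertex 2.271 -2.27 4.208
endloop
endfacet
facet normal 0.485 0.112 -0.867
outer loop
vertex 3.117 -3.066 2.111
vertex 3.309 -2.03 2.352
vertex 4.014 -2.793 2.648
endloop
endfacet
facet normal 0.057 -0.925 0.374
outer loop
vertex 3.117 -3.066 2.111
vertex 4.014 -2.793 2.648
vertex 2.271 -2.27 4.208
endloop
endfacet
facet normal 0.485 0.112 -0.867
outer loop
vertex 4.014 -2.793 2.648
vertex 3.309 -2.03 2.352
vertex 4.206 -1.758 2.889
endloop
endfacet
facet normal 0.590 -0.285 0.755
outer loop
vertex 4.014 -2.793 2.648
vertex 4.206 -1.758 2.889
vertex 2.271 -2.27 4.208
endloop
endfacet
facet normal -0.161 0.306 0.938
outer loop
vertex -2.351 0.545 -3.267
vertex -2.386 -0.246 -3.015
vertex -1.659 0.156 -3.021
endloop
endfacet
facet normal 0.232 0.780 0.581
outer loop
vertex -2.351 0.545 -3.267
vertex -1.659 0.156 -3.021
vertex -1.643 0.649 -3.69
endloop
endfacet
facet normal -0.140 0.990 0.009
outer loop
vertex -2.351 0.545 -3.267
vertex -1.643 0.649 -3.69
vertex -2.36 0.551 -4.097
endloop
endfacet
facet normal -0.765 0.644 0.013
outer loop
vertex -2.351 0.545 -3.267
vertex -2.36 0.551 -4.097
vertex -2.819 -0.002 -3.681
endloop
endfacet
facet normal -0.778 0.222 0.587
outer loop
vertex -2.351 0.545 -3.267
vertex -2.819 -0.002 -3.681
vertex -2.386 -0.246 -3.015
endloop
endfacet
facet normal 0.821 0.450 0.351
outer loop
vertex -1.643 0.649 -3.69
vertex -1.659 0.156 -3.021
vertex -1.241 -0.078 -3.699
endloop
endfacet
facet normal 0.184 -0.319 0.930
outer loop
vertex -1.659 0.156 -3.021
vertex -2.386 -0.246 -3.015
vertex -1.7 -0.631 -3.283
endloop
endfacet
facet normal -0.814 -0.454 0.363
outer loop
vertex -2.386 -0.246 -3.015
vertex -2.819 -0.002 -3.681
vertex -2.417 -0.729 -3.69
endloop
endfacet
facet normal -0.791 0.230 -0.567
outer loop
vertex -2.819 -0.002 -3.681
vertex -2.36 0.551 -4.097
vertex -2.401 -0.236 -4.359
endloop
endfacet
facet normal 0.218 0.789 -0.574
outer loop
vertex -2.36 0.551 -4.097
vertex -1.643 0.649 -3.69
vertex -1.674 0.166 -4.365
endloop
endfacet
facet normal 0.765 -0.644 -0.013
outer loop
vertex -1.709 -0.625 -4.113
vertex -1.241 -0.078 -3.699
vertex -1.7 -0.631 -3.283
endloop
endfacet
facet normal 0.140 -0.990 -0.009
outer loop
vertex -1.709 -0.625 -4.113
vertex -1.7 -0.631 -3.283
vertex -2.417 -0.729 -3.69
endloop
endfacet
facet normal -0.232 -0.780 -0.581
outer loop
vertex -1.709 -0.625 -4.113
vertex -2.417 -0.729 -3.69
vertex -2.401 -0.236 -4.359
endloop
endfacet
facet normal 0.161 -0.306 -0.938
outer loop
vertex -1.709 -0.625 -4.113
vertex -2.401 -0.236 -4.359
vertex -1.674 0.166 -4.365
endloop
endfacet
facet normal 0.778 -0.222 -0.587
outer loop
vertex -1.709 -0.625 -4.113
vertex -1.674 0.166 -4.365
vertex -1.241 -0.078 -3.699
endloop
endfacet
facet normal 0.791 -0.230 0.567
outer loop
vertex -1.7 -0.631 -3.283
vertex -1.241 -0.078 -3.699
vertex -1.659 0.156 -3.021
endloop
endfacet
facet normal -0.218 -0.789 0.574
outer loop
vertex -2.417 -0.729 -3.69
vertex -1.7 -0.631 -3.283
vertex -2.386 -0.246 -3.015
endloop
endfacet
facet normal -0.821 -0.450 -0.351
outer loop
vertex -2.401 -0.236 -4.359
vertex -2.417 -0.729 -3.69
vertex -2.819 -0.002 -3.681
endloop
endfacet
facet normal -0.184 0.319 -0.930
outer loop
vertex -1.674 0.166 -4.365
vertex -2.401 -0.236 -4.359
vertex -2.36 0.551 -4.097
endloop
endfacet
facet normal 0.814 0.454 -0.363
outer loop
vertex -1.241 -0.078 -3.699
vertex -1.674 0.166 -4.365
vertex -1.643 0.649 -3.69
endloop
endfacet

endsolid


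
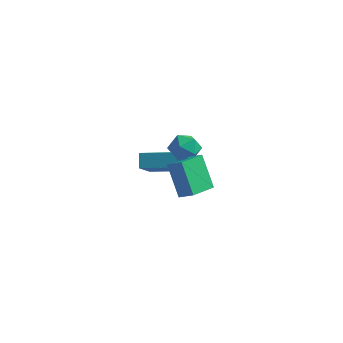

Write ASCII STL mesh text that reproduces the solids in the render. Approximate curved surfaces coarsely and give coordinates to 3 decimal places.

solid 
facet normal 0.038 -0.220 0.975
outer loop
vertex 0.332 0.773 1.215
vertex 0.778 0.069 1.039
vertex 1.182 0.803 1.189
endloop
endfacet
facet normal 0.010 0.486 0.874
outer loop
vertex 0.332 0.773 1.215
vertex 1.182 0.803 1.189
vertex 0.723 1.432 0.844
endloop
endfacet
facet normal -0.586 0.633 0.506
outer loop
vertex 0.332 0.773 1.215
vertex 0.723 1.432 0.844
vertex 0.035 1.086 0.48
endloop
endfacet
facet normal -0.924 0.017 0.381
outer loop
vertex 0.332 0.773 1.215
vertex 0.035 1.086 0.48
vertex 0.069 0.244 0.601
endloop
endfacet
facet normal -0.540 -0.509 0.670
outer loop
vertex 0.332 0.773 1.215
vertex 0.069 0.244 0.601
vertex 0.778 0.069 1.039
endloop
endfacet
facet normal 0.568 0.674 0.473
outer loop
vertex 0.723 1.432 0.844
vertex 1.182 0.803 1.189
vertex 1.411 1.136 0.439
endloop
endfacet
facet normal 0.614 -0.468 0.635
outer loop
vertex 1.182 0.803 1.189
vertex 0.778 0.069 1.039
vertex 1.445 0.294 0.56
endloop
endfacet
facet normal -0.319 -0.937 0.142
outer loop
vertex 0.778 0.069 1.039
vertex 0.069 0.244 0.601
vertex 0.757 -0.052 0.196
endloop
endfacet
facet normal -0.942 -0.085 -0.325
outer loop
vertex 0.069 0.244 0.601
vertex 0.035 1.086 0.48
vertex 0.298 0.577 -0.149
endloop
endfacet
facet normal -0.394 0.911 -0.121
outer loop
vertex 0.035 1.086 0.48
vertex 0.723 1.432 0.844
vertex 0.702 1.311 0.001
endloop
endfacet
facet normal 0.924 -0.017 -0.381
outer loop
vertex 1.148 0.607 -0.175
vertex 1.411 1.136 0.439
vertex 1.445 0.294 0.56
endloop
endfacet
facet normal 0.586 -0.633 -0.506
outer loop
vertex 1.148 0.607 -0.175
vertex 1.445 0.294 0.56
vertex 0.757 -0.052 0.196
endloop
endfacet
facet normal -0.010 -0.486 -0.874
outer loop
vertex 1.148 0.607 -0.175
vertex 0.757 -0.052 0.196
vertex 0.298 0.577 -0.149
endloop
endfacet
facet normal -0.038 0.220 -0.975
outer loop
vertex 1.148 0.607 -0.175
vertex 0.298 0.577 -0.149
vertex 0.702 1.311 0.001
endloop
endfacet
facet normal 0.540 0.509 -0.670
outer loop
vertex 1.148 0.607 -0.175
vertex 0.702 1.311 0.001
vertex 1.411 1.136 0.439
endloop
endfacet
facet normal 0.942 0.085 0.325
outer loop
vertex 1.445 0.294 0.56
vertex 1.411 1.136 0.439
vertex 1.182 0.803 1.189
endloop
endfacet
facet normal 0.394 -0.911 0.121
outer loop
vertex 0.757 -0.052 0.196
vertex 1.445 0.294 0.56
vertex 0.778 0.069 1.039
endloop
endfacet
facet normal -0.568 -0.674 -0.473
outer loop
vertex 0.298 0.577 -0.149
vertex 0.757 -0.052 0.196
vertex 0.069 0.244 0.601
endloop
endfacet
facet normal -0.614 0.468 -0.635
outer loop
vertex 0.702 1.311 0.001
vertex 0.298 0.577 -0.149
vertex 0.035 1.086 0.48
endloop
endfacet
facet normal 0.319 0.937 -0.142
outer loop
vertex 1.411 1.136 0.439
vertex 0.702 1.311 0.001
vertex 0.723 1.432 0.844
endloop
endfacet
facet normal -0.857 0.073 -0.509
outer loop
vertex 2.027 -3.914 2.972
vertex 2.363 -2.52 2.607
vertex 2.854 -4.5 1.496
endloop
endfacet
facet normal -0.227 -0.942 0.247
outer loop
vertex 3.557 -4.56 1.913
vertex 2.027 -3.914 2.972
vertex 2.854 -4.5 1.496
endloop
endfacet
facet normal -0.858 0.073 -0.509
outer loop
vertex 2.854 -4.5 1.496
vertex 2.363 -2.52 2.607
vertex 3.189 -3.106 1.131
endloop
endfacet
facet normal 0.461 -0.327 -0.825
outer loop
vertex 3.189 -3.106 1.131
vertex 3.557 -4.56 1.913
vertex 2.854 -4.5 1.496
endloop
endfacet
facet normal -0.461 0.327 0.825
outer loop
vertex 2.027 -3.914 2.972
vertex 3.066 -2.58 3.024
vertex 2.363 -2.52 2.607
endloop
endfacet
facet normal -0.227 -0.942 0.247
outer loop
vertex 2.731 -3.974 3.389
vertex 2.027 -3.914 2.972
vertex 3.557 -4.56 1.913
endloop
endfacet
facet normal -0.461 0.327 0.825
outer loop
vertex 2.731 -3.974 3.389
vertex 3.066 -2.58 3.024
vertex 2.027 -3.914 2.972
endloop
endfacet
facet normal 0.227 0.942 -0.247
outer loop
vertex 2.363 -2.52 2.607
vertex 3.066 -2.58 3.024
vertex 3.189 -3.106 1.131
endloop
endfacet
facet normal 0.461 -0.327 -0.825
outer loop
vertex 3.893 -3.166 1.548
vertex 3.557 -4.56 1.913
vertex 3.189 -3.106 1.131
endloop
endfacet
facet normal 0.227 0.942 -0.247
outer loop
vertex 3.189 -3.106 1.131
vertex 3.066 -2.58 3.024
vertex 3.893 -3.166 1.548
endloop
endfacet
facet normal 0.858 -0.073 0.509
outer loop
vertex 3.893 -3.166 1.548
vertex 2.731 -3.974 3.389
vertex 3.557 -4.56 1.913
endloop
endfacet
facet normal 0.857 -0.073 0.509
outer loop
vertex 3.066 -2.58 3.024
vertex 2.731 -3.974 3.389
vertex 3.893 -3.166 1.548
endloop
endfacet
facet normal -0.952 -0.264 -0.153
outer loop
vertex -1.701 0.928 -0.784
vertex -1.903 2.461 -2.176
vertex -1.452 0.393 -1.409
endloop
endfacet
facet normal 0.097 -0.737 0.669
outer loop
vertex 0.443 0.919 -1.104
vertex -1.701 0.928 -0.784
vertex -1.452 0.393 -1.409
endloop
endfacet
facet normal -0.952 -0.265 -0.154
outer loop
vertex -1.452 0.393 -1.409
vertex -1.903 2.461 -2.176
vertex -1.653 1.925 -2.801
endloop
endfacet
facet normal 0.290 -0.623 -0.727
outer loop
vertex -1.653 1.925 -2.801
vertex 0.443 0.919 -1.104
vertex -1.452 0.393 -1.409
endloop
endfacet
facet normal -0.290 0.622 0.727
outer loop
vertex -1.701 0.928 -0.784
vertex -0.008 2.987 -1.871
vertex -1.903 2.461 -2.176
endloop
endfacet
facet normal 0.097 -0.736 0.670
outer loop
vertex 0.193 1.455 -0.479
vertex -1.701 0.928 -0.784
vertex 0.443 0.919 -1.104
endloop
endfacet
facet normal -0.290 0.622 0.727
outer loop
vertex 0.193 1.455 -0.479
vertex -0.008 2.987 -1.871
vertex -1.701 0.928 -0.784
endloop
endfacet
facet normal -0.097 0.736 -0.670
outer loop
vertex -1.903 2.461 -2.176
vertex -0.008 2.987 -1.871
vertex -1.653 1.925 -2.801
endloop
endfacet
facet normal 0.290 -0.622 -0.727
outer loop
vertex 0.241 2.452 -2.496
vertex 0.443 0.919 -1.104
vertex -1.653 1.925 -2.801
endloop
endfacet
facet normal -0.097 0.737 -0.669
outer loop
vertex -1.653 1.925 -2.801
vertex -0.008 2.987 -1.871
vertex 0.241 2.452 -2.496
endloop
endfacet
facet normal 0.952 0.265 0.154
outer loop
vertex 0.241 2.452 -2.496
vertex 0.193 1.455 -0.479
vertex 0.443 0.919 -1.104
endloop
endfacet
facet normal 0.952 0.264 0.153
outer loop
vertex -0.008 2.987 -1.871
vertex 0.193 1.455 -0.479
vertex 0.241 2.452 -2.496
endloop
endfacet

endsolid


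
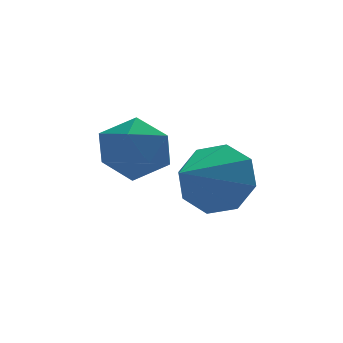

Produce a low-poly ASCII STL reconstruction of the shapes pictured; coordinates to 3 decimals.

solid 
facet normal 0.379 0.761 0.526
outer loop
vertex 1.683 2.589 2.871
vertex 1.859 2.101 3.451
vertex 2.376 2.234 2.885
endloop
endfacet
facet normal 0.452 0.875 -0.175
outer loop
vertex 1.683 2.589 2.871
vertex 2.376 2.234 2.885
vertex 1.987 2.301 2.215
endloop
endfacet
facet normal -0.199 0.860 -0.470
outer loop
vertex 1.683 2.589 2.871
vertex 1.987 2.301 2.215
vertex 1.229 2.208 2.366
endloop
endfacet
facet normal -0.674 0.738 0.049
outer loop
vertex 1.683 2.589 2.871
vertex 1.229 2.208 2.366
vertex 1.15 2.085 3.13
endloop
endfacet
facet normal -0.316 0.676 0.665
outer loop
vertex 1.683 2.589 2.871
vertex 1.15 2.085 3.13
vertex 1.859 2.101 3.451
endloop
endfacet
facet normal 0.829 0.334 -0.448
outer loop
vertex 1.987 2.301 2.215
vertex 2.376 2.234 2.885
vertex 2.35 1.635 2.39
endloop
endfacet
facet normal 0.712 0.152 0.686
outer loop
vertex 2.376 2.234 2.885
vertex 1.859 2.101 3.451
vertex 2.271 1.512 3.154
endloop
endfacet
facet normal -0.413 0.014 0.911
outer loop
vertex 1.859 2.101 3.451
vertex 1.15 2.085 3.13
vertex 1.513 1.419 3.305
endloop
endfacet
facet normal -0.990 0.113 -0.084
outer loop
vertex 1.15 2.085 3.13
vertex 1.229 2.208 2.366
vertex 1.124 1.486 2.635
endloop
endfacet
facet normal -0.222 0.311 -0.924
outer loop
vertex 1.229 2.208 2.366
vertex 1.987 2.301 2.215
vertex 1.641 1.619 2.069
endloop
endfacet
facet normal 0.674 -0.738 -0.049
outer loop
vertex 1.817 1.131 2.649
vertex 2.35 1.635 2.39
vertex 2.271 1.512 3.154
endloop
endfacet
facet normal 0.199 -0.860 0.470
outer loop
vertex 1.817 1.131 2.649
vertex 2.271 1.512 3.154
vertex 1.513 1.419 3.305
endloop
endfacet
facet normal -0.452 -0.875 0.175
outer loop
vertex 1.817 1.131 2.649
vertex 1.513 1.419 3.305
vertex 1.124 1.486 2.635
endloop
endfacet
facet normal -0.379 -0.761 -0.526
outer loop
vertex 1.817 1.131 2.649
vertex 1.124 1.486 2.635
vertex 1.641 1.619 2.069
endloop
endfacet
facet normal 0.316 -0.676 -0.665
outer loop
vertex 1.817 1.131 2.649
vertex 1.641 1.619 2.069
vertex 2.35 1.635 2.39
endloop
endfacet
facet normal 0.990 -0.113 0.084
outer loop
vertex 2.271 1.512 3.154
vertex 2.35 1.635 2.39
vertex 2.376 2.234 2.885
endloop
endfacet
facet normal 0.222 -0.311 0.924
outer loop
vertex 1.513 1.419 3.305
vertex 2.271 1.512 3.154
vertex 1.859 2.101 3.451
endloop
endfacet
facet normal -0.829 -0.334 0.448
outer loop
vertex 1.124 1.486 2.635
vertex 1.513 1.419 3.305
vertex 1.15 2.085 3.13
endloop
endfacet
facet normal -0.712 -0.152 -0.686
outer loop
vertex 1.641 1.619 2.069
vertex 1.124 1.486 2.635
vertex 1.229 2.208 2.366
endloop
endfacet
facet normal 0.413 -0.014 -0.911
outer loop
vertex 2.35 1.635 2.39
vertex 1.641 1.619 2.069
vertex 1.987 2.301 2.215
endloop
endfacet
facet normal 0.704 0.583 -0.405
outer loop
vertex 4.226 2.536 1.986
vertex 3.643 2.847 1.421
vertex 3.911 3.076 2.216
endloop
endfacet
facet normal 0.117 -0.331 0.936
outer loop
vertex 4.226 2.536 1.986
vertex 3.911 3.076 2.216
vertex 2.637 2.013 1.999
endloop
endfacet
facet normal 0.704 0.583 -0.405
outer loop
vertex 3.911 3.076 2.216
vertex 3.643 2.847 1.421
vertex 3.439 3.482 1.98
endloop
endfacet
facet normal -0.310 0.182 0.933
outer loop
vertex 3.911 3.076 2.216
vertex 3.439 3.482 1.98
vertex 2.637 2.013 1.999
endloop
endfacet
facet normal 0.704 0.583 -0.405
outer loop
vertex 3.439 3.482 1.98
vertex 3.643 2.847 1.421
vertex 3.086 3.516 1.416
endloop
endfacet
facet normal -0.758 0.420 0.500
outer loop
vertex 3.439 3.482 1.98
vertex 3.086 3.516 1.416
vertex 2.637 2.013 1.999
endloop
endfacet
facet normal 0.704 0.583 -0.405
outer loop
vertex 3.086 3.516 1.416
vertex 3.643 2.847 1.421
vertex 3.06 3.158 0.855
endloop
endfacet
facet normal -0.963 0.245 -0.111
outer loop
vertex 3.086 3.516 1.416
vertex 3.06 3.158 0.855
vertex 2.637 2.013 1.999
endloop
endfacet
facet normal 0.704 0.584 -0.404
outer loop
vertex 3.06 3.158 0.855
vertex 3.643 2.847 1.421
vertex 3.375 2.619 0.625
endloop
endfacet
facet normal -0.807 -0.241 -0.540
outer loop
vertex 3.06 3.158 0.855
vertex 3.375 2.619 0.625
vertex 2.637 2.013 1.999
endloop
endfacet
facet normal 0.703 0.585 -0.404
outer loop
vertex 3.375 2.619 0.625
vertex 3.643 2.847 1.421
vertex 3.848 2.213 0.861
endloop
endfacet
facet normal -0.379 -0.754 -0.536
outer loop
vertex 3.375 2.619 0.625
vertex 3.848 2.213 0.861
vertex 2.637 2.013 1.999
endloop
endfacet
facet normal 0.704 0.584 -0.404
outer loop
vertex 3.848 2.213 0.861
vertex 3.643 2.847 1.421
vertex 4.2 2.179 1.425
endloop
endfacet
facet normal 0.068 -0.992 -0.102
outer loop
vertex 3.848 2.213 0.861
vertex 4.2 2.179 1.425
vertex 2.637 2.013 1.999
endloop
endfacet
facet normal 0.704 0.584 -0.404
outer loop
vertex 4.2 2.179 1.425
vertex 3.643 2.847 1.421
vertex 4.226 2.536 1.986
endloop
endfacet
facet normal 0.273 -0.817 0.507
outer loop
vertex 4.2 2.179 1.425
vertex 4.226 2.536 1.986
vertex 2.637 2.013 1.999
endloop
endfacet

endsolid


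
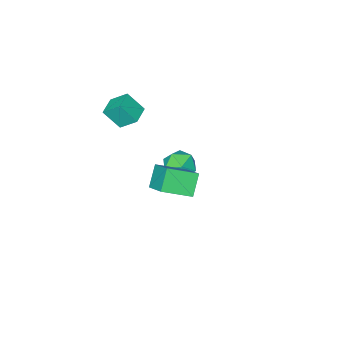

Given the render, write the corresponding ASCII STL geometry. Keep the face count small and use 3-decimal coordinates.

solid 
facet normal -0.569 -0.359 0.740
outer loop
vertex 3.133 3.812 3.778
vertex 2.046 4.465 3.259
vertex 2.828 2.68 2.994
endloop
endfacet
facet normal 0.793 -0.476 0.379
outer loop
vertex 3.454 3.075 2.181
vertex 3.133 3.812 3.778
vertex 2.828 2.68 2.994
endloop
endfacet
facet normal -0.568 -0.359 0.740
outer loop
vertex 2.828 2.68 2.994
vertex 2.046 4.465 3.259
vertex 1.741 3.333 2.476
endloop
endfacet
facet normal -0.217 -0.802 -0.557
outer loop
vertex 1.741 3.333 2.476
vertex 3.454 3.075 2.181
vertex 2.828 2.68 2.994
endloop
endfacet
facet normal 0.216 0.802 0.556
outer loop
vertex 3.133 3.812 3.778
vertex 2.672 4.86 2.446
vertex 2.046 4.465 3.259
endloop
endfacet
facet normal 0.793 -0.476 0.379
outer loop
vertex 3.759 4.207 2.964
vertex 3.133 3.812 3.778
vertex 3.454 3.075 2.181
endloop
endfacet
facet normal 0.217 0.802 0.556
outer loop
vertex 3.759 4.207 2.964
vertex 2.672 4.86 2.446
vertex 3.133 3.812 3.778
endloop
endfacet
facet normal -0.793 0.476 -0.379
outer loop
vertex 2.046 4.465 3.259
vertex 2.672 4.86 2.446
vertex 1.741 3.333 2.476
endloop
endfacet
facet normal -0.217 -0.802 -0.556
outer loop
vertex 2.367 3.728 1.662
vertex 3.454 3.075 2.181
vertex 1.741 3.333 2.476
endloop
endfacet
facet normal -0.793 0.476 -0.379
outer loop
vertex 1.741 3.333 2.476
vertex 2.672 4.86 2.446
vertex 2.367 3.728 1.662
endloop
endfacet
facet normal 0.569 0.359 -0.740
outer loop
vertex 2.367 3.728 1.662
vertex 3.759 4.207 2.964
vertex 3.454 3.075 2.181
endloop
endfacet
facet normal 0.569 0.359 -0.740
outer loop
vertex 2.672 4.86 2.446
vertex 3.759 4.207 2.964
vertex 2.367 3.728 1.662
endloop
endfacet
facet normal 0.057 0.288 0.956
outer loop
vertex -0.663 0.08 -1.25
vertex -1.435 -0.225 -1.112
vertex -0.762 -0.718 -1.004
endloop
endfacet
facet normal 0.704 0.128 0.699
outer loop
vertex -0.663 0.08 -1.25
vertex -0.762 -0.718 -1.004
vertex -0.202 -0.528 -1.603
endloop
endfacet
facet normal 0.826 0.548 0.134
outer loop
vertex -0.663 0.08 -1.25
vertex -0.202 -0.528 -1.603
vertex -0.529 0.082 -2.081
endloop
endfacet
facet normal 0.256 0.966 0.044
outer loop
vertex -0.663 0.08 -1.25
vertex -0.529 0.082 -2.081
vertex -1.291 0.27 -1.777
endloop
endfacet
facet normal -0.219 0.805 0.552
outer loop
vertex -0.663 0.08 -1.25
vertex -1.291 0.27 -1.777
vertex -1.435 -0.225 -1.112
endloop
endfacet
facet normal 0.691 -0.548 0.472
outer loop
vertex -0.202 -0.528 -1.603
vertex -0.762 -0.718 -1.004
vertex -0.689 -1.21 -1.683
endloop
endfacet
facet normal -0.355 -0.290 0.888
outer loop
vertex -0.762 -0.718 -1.004
vertex -1.435 -0.225 -1.112
vertex -1.451 -1.022 -1.379
endloop
endfacet
facet normal -0.804 0.547 0.233
outer loop
vertex -1.435 -0.225 -1.112
vertex -1.291 0.27 -1.777
vertex -1.778 -0.412 -1.857
endloop
endfacet
facet normal -0.036 0.807 -0.589
outer loop
vertex -1.291 0.27 -1.777
vertex -0.529 0.082 -2.081
vertex -1.218 -0.222 -2.456
endloop
endfacet
facet normal 0.888 0.130 -0.441
outer loop
vertex -0.529 0.082 -2.081
vertex -0.202 -0.528 -1.603
vertex -0.545 -0.715 -2.348
endloop
endfacet
facet normal -0.256 -0.966 -0.044
outer loop
vertex -1.317 -1.02 -2.21
vertex -0.689 -1.21 -1.683
vertex -1.451 -1.022 -1.379
endloop
endfacet
facet normal -0.826 -0.548 -0.134
outer loop
vertex -1.317 -1.02 -2.21
vertex -1.451 -1.022 -1.379
vertex -1.778 -0.412 -1.857
endloop
endfacet
facet normal -0.704 -0.128 -0.699
outer loop
vertex -1.317 -1.02 -2.21
vertex -1.778 -0.412 -1.857
vertex -1.218 -0.222 -2.456
endloop
endfacet
facet normal -0.057 -0.288 -0.956
outer loop
vertex -1.317 -1.02 -2.21
vertex -1.218 -0.222 -2.456
vertex -0.545 -0.715 -2.348
endloop
endfacet
facet normal 0.219 -0.805 -0.552
outer loop
vertex -1.317 -1.02 -2.21
vertex -0.545 -0.715 -2.348
vertex -0.689 -1.21 -1.683
endloop
endfacet
facet normal 0.036 -0.807 0.589
outer loop
vertex -1.451 -1.022 -1.379
vertex -0.689 -1.21 -1.683
vertex -0.762 -0.718 -1.004
endloop
endfacet
facet normal -0.888 -0.130 0.441
outer loop
vertex -1.778 -0.412 -1.857
vertex -1.451 -1.022 -1.379
vertex -1.435 -0.225 -1.112
endloop
endfacet
facet normal -0.691 0.548 -0.472
outer loop
vertex -1.218 -0.222 -2.456
vertex -1.778 -0.412 -1.857
vertex -1.291 0.27 -1.777
endloop
endfacet
facet normal 0.355 0.290 -0.888
outer loop
vertex -0.545 -0.715 -2.348
vertex -1.218 -0.222 -2.456
vertex -0.529 0.082 -2.081
endloop
endfacet
facet normal 0.804 -0.547 -0.233
outer loop
vertex -0.689 -1.21 -1.683
vertex -0.545 -0.715 -2.348
vertex -0.202 -0.528 -1.603
endloop
endfacet
facet normal -0.393 0.523 -0.756
outer loop
vertex 1.135 -0.143 3.602
vertex 1.904 0.338 3.535
vertex 1.5 -0.818 2.945
endloop
endfacet
facet normal -0.845 -0.529 0.074
outer loop
vertex 1.936 -1.398 3.785
vertex 1.135 -0.143 3.602
vertex 1.5 -0.818 2.945
endloop
endfacet
facet normal -0.392 0.523 -0.757
outer loop
vertex 1.5 -0.818 2.945
vertex 1.904 0.338 3.535
vertex 2.27 -0.337 2.879
endloop
endfacet
facet normal 0.362 -0.669 -0.650
outer loop
vertex 2.27 -0.337 2.879
vertex 1.936 -1.398 3.785
vertex 1.5 -0.818 2.945
endloop
endfacet
facet normal -0.362 0.669 0.650
outer loop
vertex 1.135 -0.143 3.602
vertex 2.34 -0.242 4.375
vertex 1.904 0.338 3.535
endloop
endfacet
facet normal -0.845 -0.529 0.073
outer loop
vertex 1.57 -0.723 4.441
vertex 1.135 -0.143 3.602
vertex 1.936 -1.398 3.785
endloop
endfacet
facet normal -0.362 0.668 0.650
outer loop
vertex 1.57 -0.723 4.441
vertex 2.34 -0.242 4.375
vertex 1.135 -0.143 3.602
endloop
endfacet
facet normal 0.845 0.529 -0.073
outer loop
vertex 1.904 0.338 3.535
vertex 2.34 -0.242 4.375
vertex 2.27 -0.337 2.879
endloop
endfacet
facet normal 0.362 -0.669 -0.650
outer loop
vertex 2.705 -0.917 3.718
vertex 1.936 -1.398 3.785
vertex 2.27 -0.337 2.879
endloop
endfacet
facet normal 0.846 0.529 -0.073
outer loop
vertex 2.27 -0.337 2.879
vertex 2.34 -0.242 4.375
vertex 2.705 -0.917 3.718
endloop
endfacet
facet normal 0.393 -0.523 0.757
outer loop
vertex 2.705 -0.917 3.718
vertex 1.57 -0.723 4.441
vertex 1.936 -1.398 3.785
endloop
endfacet
facet normal 0.392 -0.524 0.756
outer loop
vertex 2.34 -0.242 4.375
vertex 1.57 -0.723 4.441
vertex 2.705 -0.917 3.718
endloop
endfacet

endsolid


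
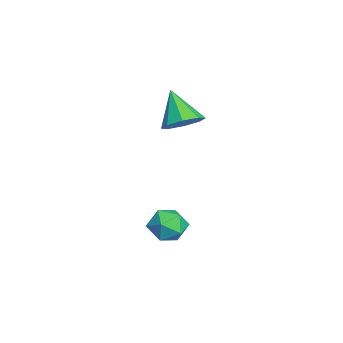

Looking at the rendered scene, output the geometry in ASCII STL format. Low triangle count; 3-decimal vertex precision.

solid 
facet normal -0.301 0.181 0.936
outer loop
vertex 3.148 -2.063 -1.582
vertex 2.235 -2.255 -1.838
vertex 2.807 -2.966 -1.517
endloop
endfacet
facet normal 0.366 -0.072 0.928
outer loop
vertex 3.148 -2.063 -1.582
vertex 2.807 -2.966 -1.517
vertex 3.699 -2.809 -1.857
endloop
endfacet
facet normal 0.764 0.368 0.530
outer loop
vertex 3.148 -2.063 -1.582
vertex 3.699 -2.809 -1.857
vertex 3.678 -2.001 -2.388
endloop
endfacet
facet normal 0.342 0.892 0.294
outer loop
vertex 3.148 -2.063 -1.582
vertex 3.678 -2.001 -2.388
vertex 2.774 -1.658 -2.376
endloop
endfacet
facet normal -0.316 0.777 0.545
outer loop
vertex 3.148 -2.063 -1.582
vertex 2.774 -1.658 -2.376
vertex 2.235 -2.255 -1.838
endloop
endfacet
facet normal 0.356 -0.710 0.607
outer loop
vertex 3.699 -2.809 -1.857
vertex 2.807 -2.966 -1.517
vertex 3.126 -3.462 -2.284
endloop
endfacet
facet normal -0.723 -0.301 0.621
outer loop
vertex 2.807 -2.966 -1.517
vertex 2.235 -2.255 -1.838
vertex 2.222 -3.119 -2.272
endloop
endfacet
facet normal -0.748 0.664 -0.012
outer loop
vertex 2.235 -2.255 -1.838
vertex 2.774 -1.658 -2.376
vertex 2.201 -2.311 -2.803
endloop
endfacet
facet normal 0.317 0.851 -0.418
outer loop
vertex 2.774 -1.658 -2.376
vertex 3.678 -2.001 -2.388
vertex 3.093 -2.154 -3.143
endloop
endfacet
facet normal 0.999 0.003 -0.035
outer loop
vertex 3.678 -2.001 -2.388
vertex 3.699 -2.809 -1.857
vertex 3.665 -2.865 -2.822
endloop
endfacet
facet normal -0.342 -0.892 -0.294
outer loop
vertex 2.752 -3.057 -3.078
vertex 3.126 -3.462 -2.284
vertex 2.222 -3.119 -2.272
endloop
endfacet
facet normal -0.764 -0.368 -0.530
outer loop
vertex 2.752 -3.057 -3.078
vertex 2.222 -3.119 -2.272
vertex 2.201 -2.311 -2.803
endloop
endfacet
facet normal -0.366 0.072 -0.928
outer loop
vertex 2.752 -3.057 -3.078
vertex 2.201 -2.311 -2.803
vertex 3.093 -2.154 -3.143
endloop
endfacet
facet normal 0.301 -0.181 -0.936
outer loop
vertex 2.752 -3.057 -3.078
vertex 3.093 -2.154 -3.143
vertex 3.665 -2.865 -2.822
endloop
endfacet
facet normal 0.316 -0.777 -0.545
outer loop
vertex 2.752 -3.057 -3.078
vertex 3.665 -2.865 -2.822
vertex 3.126 -3.462 -2.284
endloop
endfacet
facet normal -0.317 -0.851 0.418
outer loop
vertex 2.222 -3.119 -2.272
vertex 3.126 -3.462 -2.284
vertex 2.807 -2.966 -1.517
endloop
endfacet
facet normal -0.999 -0.003 0.035
outer loop
vertex 2.201 -2.311 -2.803
vertex 2.222 -3.119 -2.272
vertex 2.235 -2.255 -1.838
endloop
endfacet
facet normal -0.356 0.710 -0.607
outer loop
vertex 3.093 -2.154 -3.143
vertex 2.201 -2.311 -2.803
vertex 2.774 -1.658 -2.376
endloop
endfacet
facet normal 0.723 0.301 -0.621
outer loop
vertex 3.665 -2.865 -2.822
vertex 3.093 -2.154 -3.143
vertex 3.678 -2.001 -2.388
endloop
endfacet
facet normal 0.748 -0.664 0.012
outer loop
vertex 3.126 -3.462 -2.284
vertex 3.665 -2.865 -2.822
vertex 3.699 -2.809 -1.857
endloop
endfacet
facet normal 0.549 0.298 -0.781
outer loop
vertex 1.14 -1.969 2.941
vertex 0.334 -1.946 2.384
vertex 0.799 -1.301 2.956
endloop
endfacet
facet normal 0.399 0.184 0.898
outer loop
vertex 1.14 -1.969 2.941
vertex 0.799 -1.301 2.956
vertex -0.714 -2.514 3.876
endloop
endfacet
facet normal 0.549 0.297 -0.781
outer loop
vertex 0.799 -1.301 2.956
vertex 0.334 -1.946 2.384
vertex 0.186 -1.011 2.636
endloop
endfacet
facet normal -0.077 0.661 0.746
outer loop
vertex 0.799 -1.301 2.956
vertex 0.186 -1.011 2.636
vertex -0.714 -2.514 3.876
endloop
endfacet
facet normal 0.549 0.297 -0.781
outer loop
vertex 0.186 -1.011 2.636
vertex 0.334 -1.946 2.384
vertex -0.34 -1.269 2.168
endloop
endfacet
facet normal -0.646 0.677 0.352
outer loop
vertex 0.186 -1.011 2.636
vertex -0.34 -1.269 2.168
vertex -0.714 -2.514 3.876
endloop
endfacet
facet normal 0.549 0.297 -0.782
outer loop
vertex -0.34 -1.269 2.168
vertex 0.334 -1.946 2.384
vertex -0.472 -1.923 1.827
endloop
endfacet
facet normal -0.974 0.223 -0.051
outer loop
vertex -0.34 -1.269 2.168
vertex -0.472 -1.923 1.827
vertex -0.714 -2.514 3.876
endloop
endfacet
facet normal 0.549 0.298 -0.781
outer loop
vertex -0.472 -1.923 1.827
vertex 0.334 -1.946 2.384
vertex -0.131 -2.591 1.812
endloop
endfacet
facet normal -0.869 -0.438 -0.229
outer loop
vertex -0.472 -1.923 1.827
vertex -0.131 -2.591 1.812
vertex -0.714 -2.514 3.876
endloop
endfacet
facet normal 0.549 0.297 -0.781
outer loop
vertex -0.131 -2.591 1.812
vertex 0.334 -1.946 2.384
vertex 0.482 -2.881 2.132
endloop
endfacet
facet normal -0.393 -0.916 -0.077
outer loop
vertex -0.131 -2.591 1.812
vertex 0.482 -2.881 2.132
vertex -0.714 -2.514 3.876
endloop
endfacet
facet normal 0.548 0.297 -0.782
outer loop
vertex 0.482 -2.881 2.132
vertex 0.334 -1.946 2.384
vertex 1.009 -2.623 2.6
endloop
endfacet
facet normal 0.175 -0.932 0.316
outer loop
vertex 0.482 -2.881 2.132
vertex 1.009 -2.623 2.6
vertex -0.714 -2.514 3.876
endloop
endfacet
facet normal 0.548 0.298 -0.781
outer loop
vertex 1.009 -2.623 2.6
vertex 0.334 -1.946 2.384
vertex 1.14 -1.969 2.941
endloop
endfacet
facet normal 0.504 -0.477 0.721
outer loop
vertex 1.009 -2.623 2.6
vertex 1.14 -1.969 2.941
vertex -0.714 -2.514 3.876
endloop
endfacet

endsolid


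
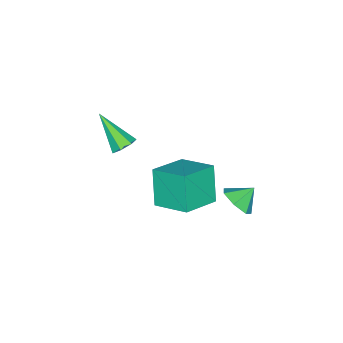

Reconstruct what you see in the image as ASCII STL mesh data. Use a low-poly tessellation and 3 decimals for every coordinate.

solid 
facet normal -0.923 0.200 -0.330
outer loop
vertex 1.089 -0.881 -0.849
vertex 1.243 0.924 -0.183
vertex 1.844 -0.297 -2.606
endloop
endfacet
facet normal -0.080 -0.935 -0.345
outer loop
vertex 3.717 -0.704 -1.937
vertex 1.089 -0.881 -0.849
vertex 1.844 -0.297 -2.606
endloop
endfacet
facet normal -0.923 0.200 -0.330
outer loop
vertex 1.844 -0.297 -2.606
vertex 1.243 0.924 -0.183
vertex 1.998 1.508 -1.941
endloop
endfacet
facet normal 0.377 0.292 -0.879
outer loop
vertex 1.998 1.508 -1.941
vertex 3.717 -0.704 -1.937
vertex 1.844 -0.297 -2.606
endloop
endfacet
facet normal -0.377 -0.292 0.879
outer loop
vertex 1.089 -0.881 -0.849
vertex 3.116 0.517 0.486
vertex 1.243 0.924 -0.183
endloop
endfacet
facet normal -0.080 -0.935 -0.345
outer loop
vertex 2.962 -1.288 -0.179
vertex 1.089 -0.881 -0.849
vertex 3.717 -0.704 -1.937
endloop
endfacet
facet normal -0.378 -0.292 0.879
outer loop
vertex 2.962 -1.288 -0.179
vertex 3.116 0.517 0.486
vertex 1.089 -0.881 -0.849
endloop
endfacet
facet normal 0.080 0.935 0.345
outer loop
vertex 1.243 0.924 -0.183
vertex 3.116 0.517 0.486
vertex 1.998 1.508 -1.941
endloop
endfacet
facet normal 0.378 0.292 -0.879
outer loop
vertex 3.871 1.101 -1.271
vertex 3.717 -0.704 -1.937
vertex 1.998 1.508 -1.941
endloop
endfacet
facet normal 0.080 0.935 0.345
outer loop
vertex 1.998 1.508 -1.941
vertex 3.116 0.517 0.486
vertex 3.871 1.101 -1.271
endloop
endfacet
facet normal 0.923 -0.200 0.330
outer loop
vertex 3.871 1.101 -1.271
vertex 2.962 -1.288 -0.179
vertex 3.717 -0.704 -1.937
endloop
endfacet
facet normal 0.923 -0.200 0.330
outer loop
vertex 3.116 0.517 0.486
vertex 2.962 -1.288 -0.179
vertex 3.871 1.101 -1.271
endloop
endfacet
facet normal 0.122 0.718 -0.686
outer loop
vertex 4.378 -2.478 1.681
vertex 3.757 -2.278 1.78
vertex 4.307 -2.079 2.086
endloop
endfacet
facet normal 0.913 -0.200 0.357
outer loop
vertex 4.378 -2.478 1.681
vertex 4.307 -2.079 2.086
vertex 3.503 -3.762 3.2
endloop
endfacet
facet normal 0.123 0.717 -0.687
outer loop
vertex 4.307 -2.079 2.086
vertex 3.757 -2.278 1.78
vertex 3.821 -1.829 2.26
endloop
endfacet
facet normal 0.463 0.325 0.825
outer loop
vertex 4.307 -2.079 2.086
vertex 3.821 -1.829 2.26
vertex 3.503 -3.762 3.2
endloop
endfacet
facet normal 0.121 0.717 -0.687
outer loop
vertex 3.821 -1.829 2.26
vertex 3.757 -2.278 1.78
vertex 3.287 -1.918 2.073
endloop
endfacet
facet normal -0.361 0.455 0.814
outer loop
vertex 3.821 -1.829 2.26
vertex 3.287 -1.918 2.073
vertex 3.503 -3.762 3.2
endloop
endfacet
facet normal 0.122 0.718 -0.686
outer loop
vertex 3.287 -1.918 2.073
vertex 3.757 -2.278 1.78
vertex 3.107 -2.277 1.665
endloop
endfacet
facet normal -0.939 0.093 0.332
outer loop
vertex 3.287 -1.918 2.073
vertex 3.107 -2.277 1.665
vertex 3.503 -3.762 3.2
endloop
endfacet
facet normal 0.123 0.717 -0.686
outer loop
vertex 3.107 -2.277 1.665
vertex 3.757 -2.278 1.78
vertex 3.416 -2.637 1.344
endloop
endfacet
facet normal -0.835 -0.488 -0.256
outer loop
vertex 3.107 -2.277 1.665
vertex 3.416 -2.637 1.344
vertex 3.503 -3.762 3.2
endloop
endfacet
facet normal 0.122 0.718 -0.686
outer loop
vertex 3.416 -2.637 1.344
vertex 3.757 -2.278 1.78
vertex 3.981 -2.726 1.351
endloop
endfacet
facet normal -0.128 -0.851 -0.510
outer loop
vertex 3.416 -2.637 1.344
vertex 3.981 -2.726 1.351
vertex 3.503 -3.762 3.2
endloop
endfacet
facet normal 0.122 0.718 -0.686
outer loop
vertex 3.981 -2.726 1.351
vertex 3.757 -2.278 1.78
vertex 4.378 -2.478 1.681
endloop
endfacet
facet normal 0.649 -0.723 -0.237
outer loop
vertex 3.981 -2.726 1.351
vertex 4.378 -2.478 1.681
vertex 3.503 -3.762 3.2
endloop
endfacet
facet normal 0.660 -0.427 -0.619
outer loop
vertex 0.653 2.348 -3.735
vertex 0.126 1.546 -3.743
vertex 0.069 2.305 -4.328
endloop
endfacet
facet normal -0.181 0.978 0.108
outer loop
vertex 0.653 2.348 -3.735
vertex 0.069 2.305 -4.328
vertex -0.626 2.034 -3.037
endloop
endfacet
facet normal 0.659 -0.427 -0.619
outer loop
vertex 0.069 2.305 -4.328
vertex 0.126 1.546 -3.743
vertex -0.472 1.691 -4.48
endloop
endfacet
facet normal -0.700 0.675 -0.235
outer loop
vertex 0.069 2.305 -4.328
vertex -0.472 1.691 -4.48
vertex -0.626 2.034 -3.037
endloop
endfacet
facet normal 0.659 -0.427 -0.619
outer loop
vertex -0.472 1.691 -4.48
vertex 0.126 1.546 -3.743
vertex -0.563 0.967 -4.077
endloop
endfacet
facet normal -0.991 0.058 -0.120
outer loop
vertex -0.472 1.691 -4.48
vertex -0.563 0.967 -4.077
vertex -0.626 2.034 -3.037
endloop
endfacet
facet normal 0.659 -0.428 -0.618
outer loop
vertex -0.563 0.967 -4.077
vertex 0.126 1.546 -3.743
vertex -0.136 0.68 -3.422
endloop
endfacet
facet normal -0.836 -0.407 0.367
outer loop
vertex -0.563 0.967 -4.077
vertex -0.136 0.68 -3.422
vertex -0.626 2.034 -3.037
endloop
endfacet
facet normal 0.659 -0.429 -0.618
outer loop
vertex -0.136 0.68 -3.422
vertex 0.126 1.546 -3.743
vertex 0.489 1.045 -3.009
endloop
endfacet
facet normal -0.351 -0.371 0.860
outer loop
vertex -0.136 0.68 -3.422
vertex 0.489 1.045 -3.009
vertex -0.626 2.034 -3.037
endloop
endfacet
facet normal 0.659 -0.428 -0.618
outer loop
vertex 0.489 1.045 -3.009
vertex 0.126 1.546 -3.743
vertex 0.84 1.787 -3.148
endloop
endfacet
facet normal 0.098 0.138 0.986
outer loop
vertex 0.489 1.045 -3.009
vertex 0.84 1.787 -3.148
vertex -0.626 2.034 -3.037
endloop
endfacet
facet normal 0.660 -0.427 -0.618
outer loop
vertex 0.84 1.787 -3.148
vertex 0.126 1.546 -3.743
vertex 0.653 2.348 -3.735
endloop
endfacet
facet normal 0.174 0.739 0.651
outer loop
vertex 0.84 1.787 -3.148
vertex 0.653 2.348 -3.735
vertex -0.626 2.034 -3.037
endloop
endfacet

endsolid
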